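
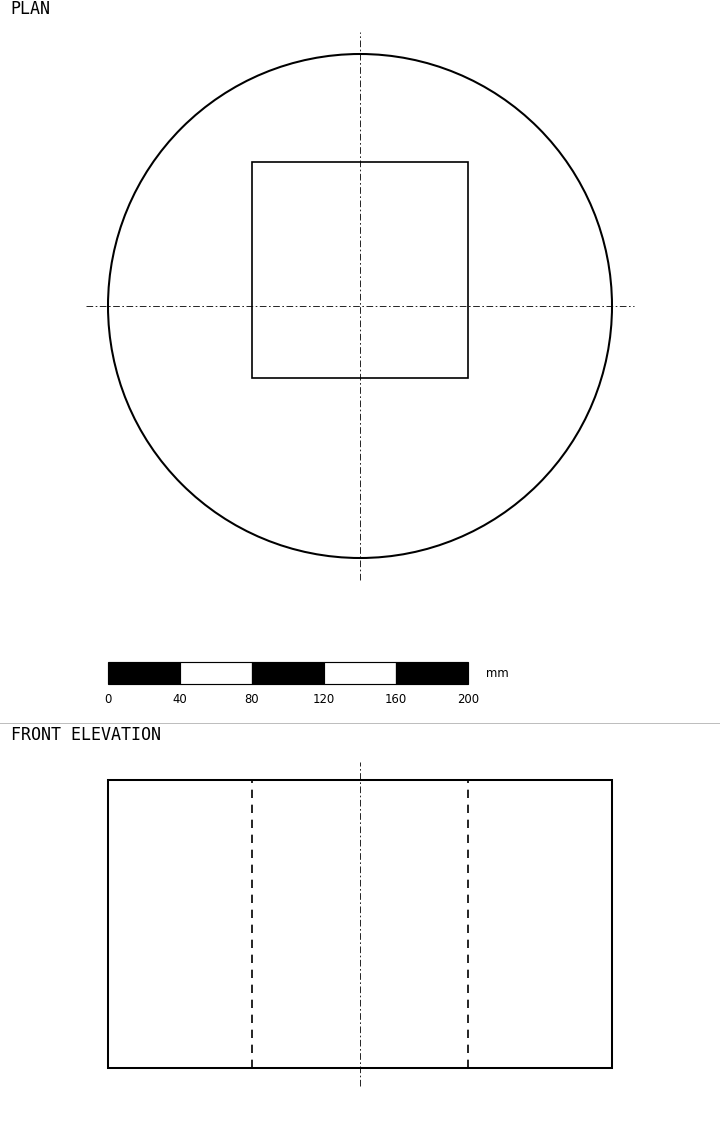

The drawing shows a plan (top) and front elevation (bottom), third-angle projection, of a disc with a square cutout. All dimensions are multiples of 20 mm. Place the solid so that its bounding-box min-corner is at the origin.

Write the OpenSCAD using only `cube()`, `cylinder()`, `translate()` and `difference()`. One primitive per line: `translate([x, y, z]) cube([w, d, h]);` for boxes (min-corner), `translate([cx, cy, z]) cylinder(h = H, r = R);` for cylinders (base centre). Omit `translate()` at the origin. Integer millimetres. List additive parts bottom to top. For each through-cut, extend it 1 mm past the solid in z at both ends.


difference() {
  translate([140, 140, 0]) cylinder(h = 160, r = 140);
  translate([80, 100, -1]) cube([120, 120, 162]);
}


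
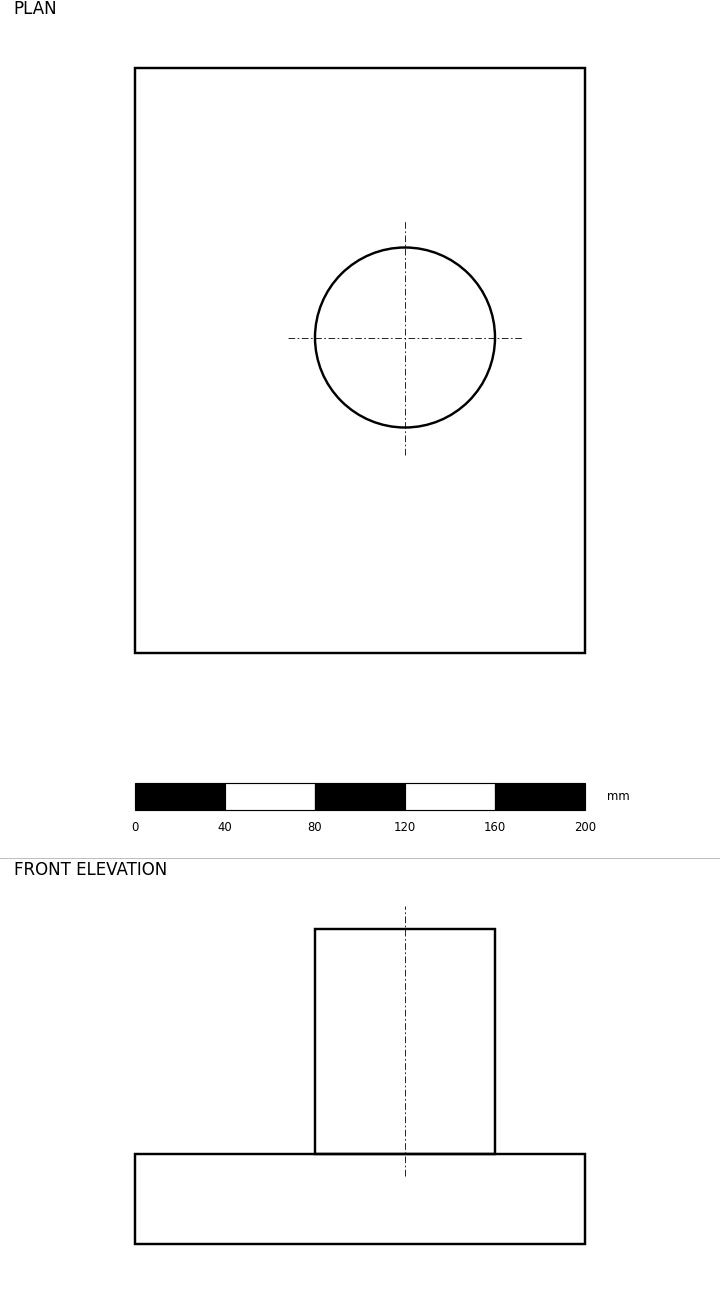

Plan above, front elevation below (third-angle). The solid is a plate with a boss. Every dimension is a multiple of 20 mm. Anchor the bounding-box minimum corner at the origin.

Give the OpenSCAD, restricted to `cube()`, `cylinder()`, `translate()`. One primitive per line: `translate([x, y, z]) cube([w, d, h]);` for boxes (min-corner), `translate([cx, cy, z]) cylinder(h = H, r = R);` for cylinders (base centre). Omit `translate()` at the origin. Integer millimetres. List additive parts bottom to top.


cube([200, 260, 40]);
translate([120, 140, 40]) cylinder(h = 100, r = 40);


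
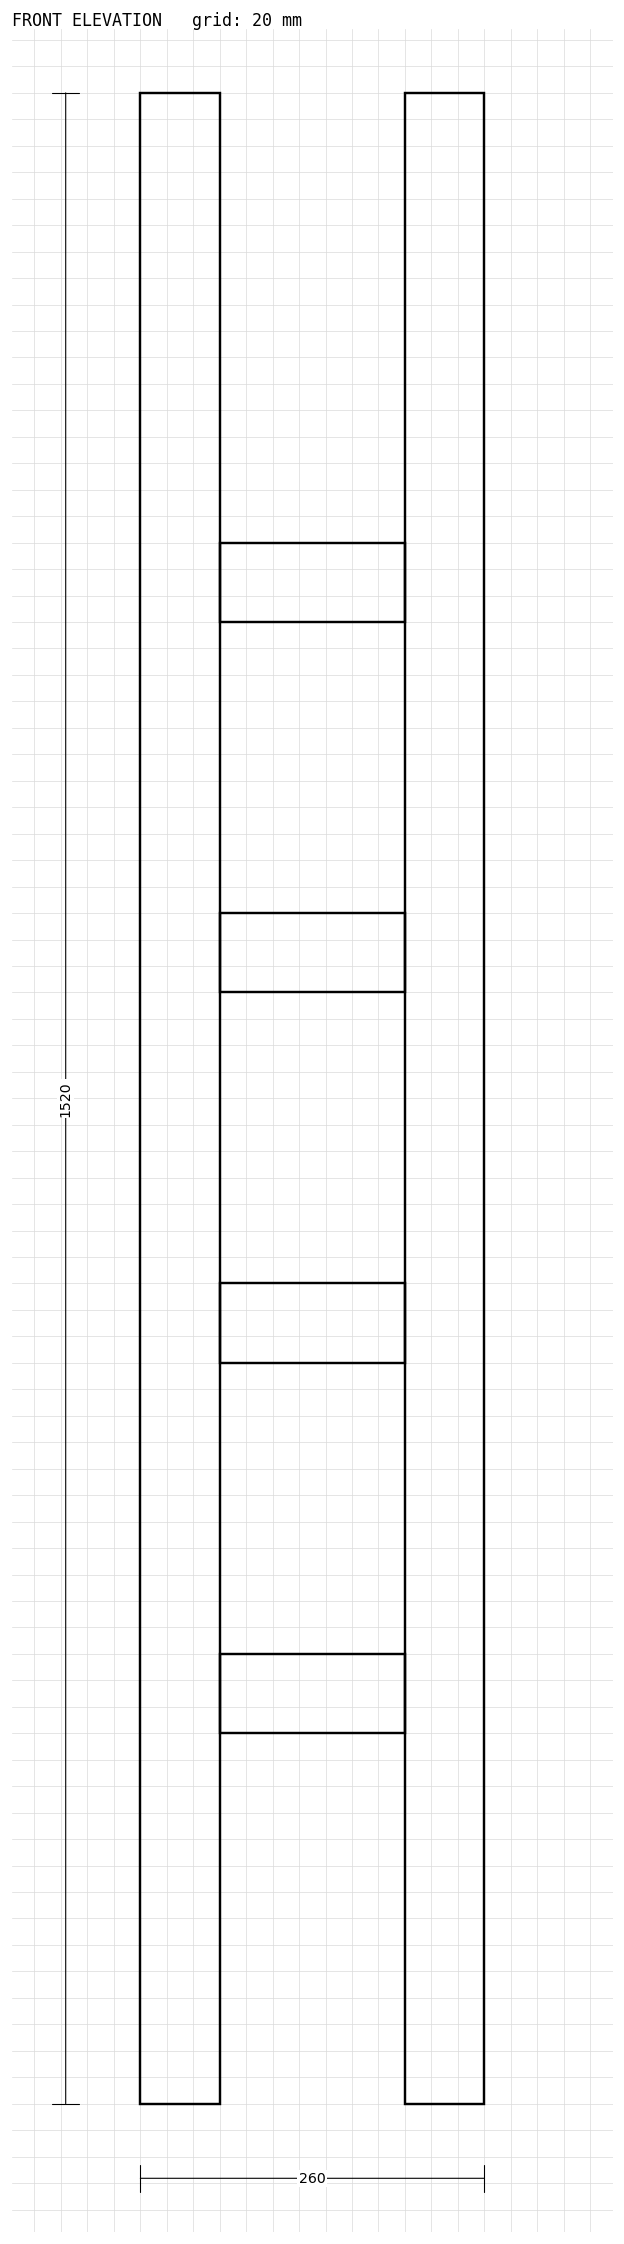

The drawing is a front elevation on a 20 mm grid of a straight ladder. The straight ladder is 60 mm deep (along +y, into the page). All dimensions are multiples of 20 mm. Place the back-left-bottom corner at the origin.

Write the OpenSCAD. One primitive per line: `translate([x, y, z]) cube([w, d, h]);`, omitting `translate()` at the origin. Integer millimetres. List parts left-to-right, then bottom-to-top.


cube([60, 60, 1520]);
translate([60, 0, 280]) cube([140, 60, 60]);
translate([60, 0, 560]) cube([140, 60, 60]);
translate([60, 0, 840]) cube([140, 60, 60]);
translate([60, 0, 1120]) cube([140, 60, 60]);
translate([200, 0, 0]) cube([60, 60, 1520]);


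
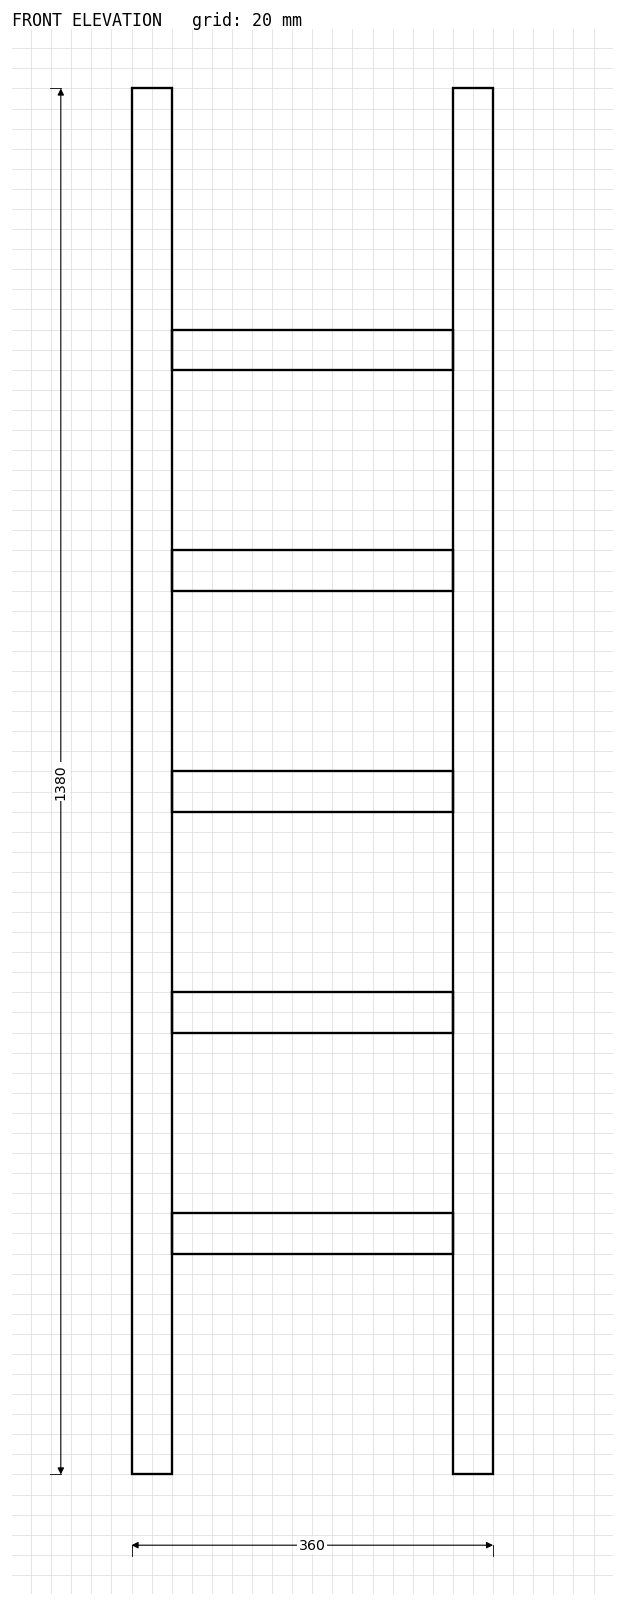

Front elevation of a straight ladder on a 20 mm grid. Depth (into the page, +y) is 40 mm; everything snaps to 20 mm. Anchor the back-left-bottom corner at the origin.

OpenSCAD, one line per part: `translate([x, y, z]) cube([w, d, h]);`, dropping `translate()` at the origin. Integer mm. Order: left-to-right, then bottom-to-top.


cube([40, 40, 1380]);
translate([40, 0, 220]) cube([280, 40, 40]);
translate([40, 0, 440]) cube([280, 40, 40]);
translate([40, 0, 660]) cube([280, 40, 40]);
translate([40, 0, 880]) cube([280, 40, 40]);
translate([40, 0, 1100]) cube([280, 40, 40]);
translate([320, 0, 0]) cube([40, 40, 1380]);


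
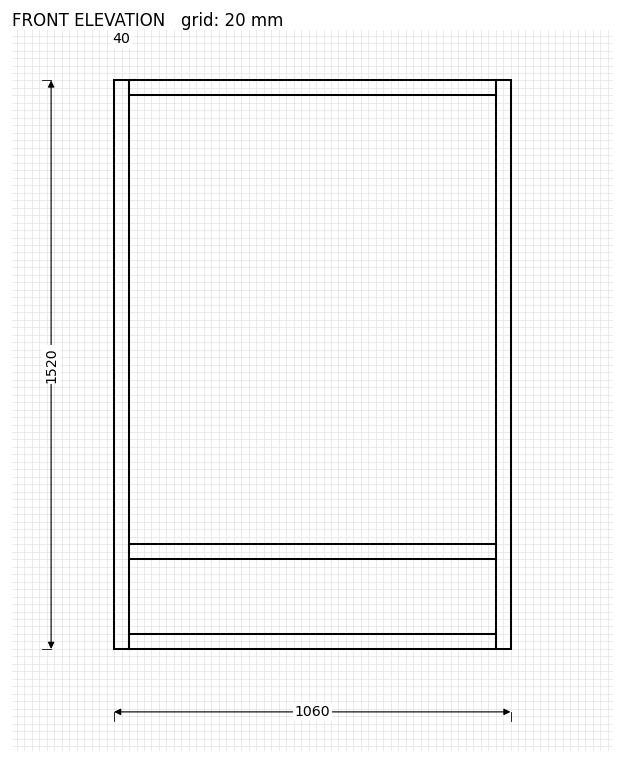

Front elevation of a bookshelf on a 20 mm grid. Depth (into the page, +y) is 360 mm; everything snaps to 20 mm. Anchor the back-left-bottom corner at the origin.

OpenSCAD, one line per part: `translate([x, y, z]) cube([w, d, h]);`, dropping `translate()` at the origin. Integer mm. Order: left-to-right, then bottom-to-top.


cube([40, 360, 1520]);
translate([40, 0, 0]) cube([980, 360, 40]);
translate([40, 0, 240]) cube([980, 360, 40]);
translate([40, 0, 1480]) cube([980, 360, 40]);
translate([1020, 0, 0]) cube([40, 360, 1520]);


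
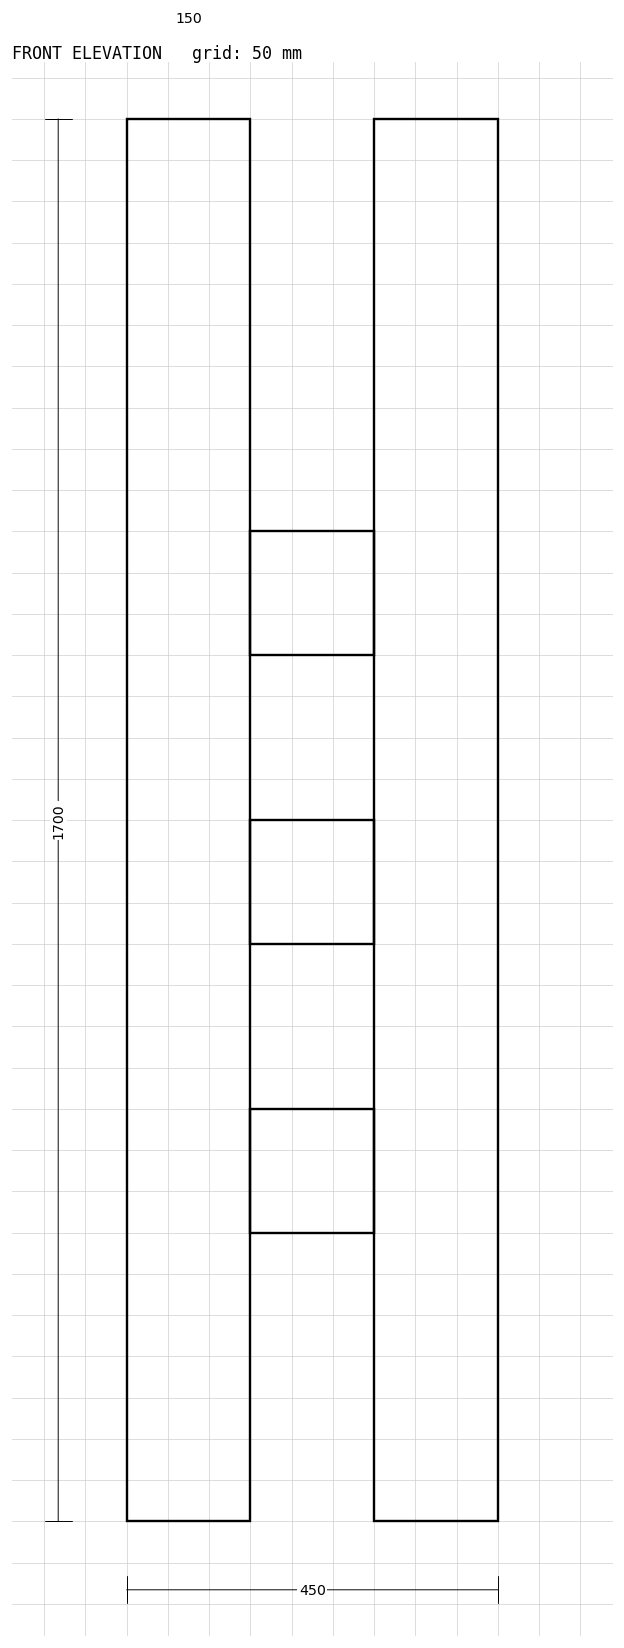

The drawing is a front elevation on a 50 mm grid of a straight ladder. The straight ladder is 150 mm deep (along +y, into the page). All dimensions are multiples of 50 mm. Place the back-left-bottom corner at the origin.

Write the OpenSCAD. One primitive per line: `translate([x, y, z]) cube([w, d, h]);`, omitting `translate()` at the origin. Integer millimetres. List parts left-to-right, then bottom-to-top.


cube([150, 150, 1700]);
translate([150, 0, 350]) cube([150, 150, 150]);
translate([150, 0, 700]) cube([150, 150, 150]);
translate([150, 0, 1050]) cube([150, 150, 150]);
translate([300, 0, 0]) cube([150, 150, 1700]);


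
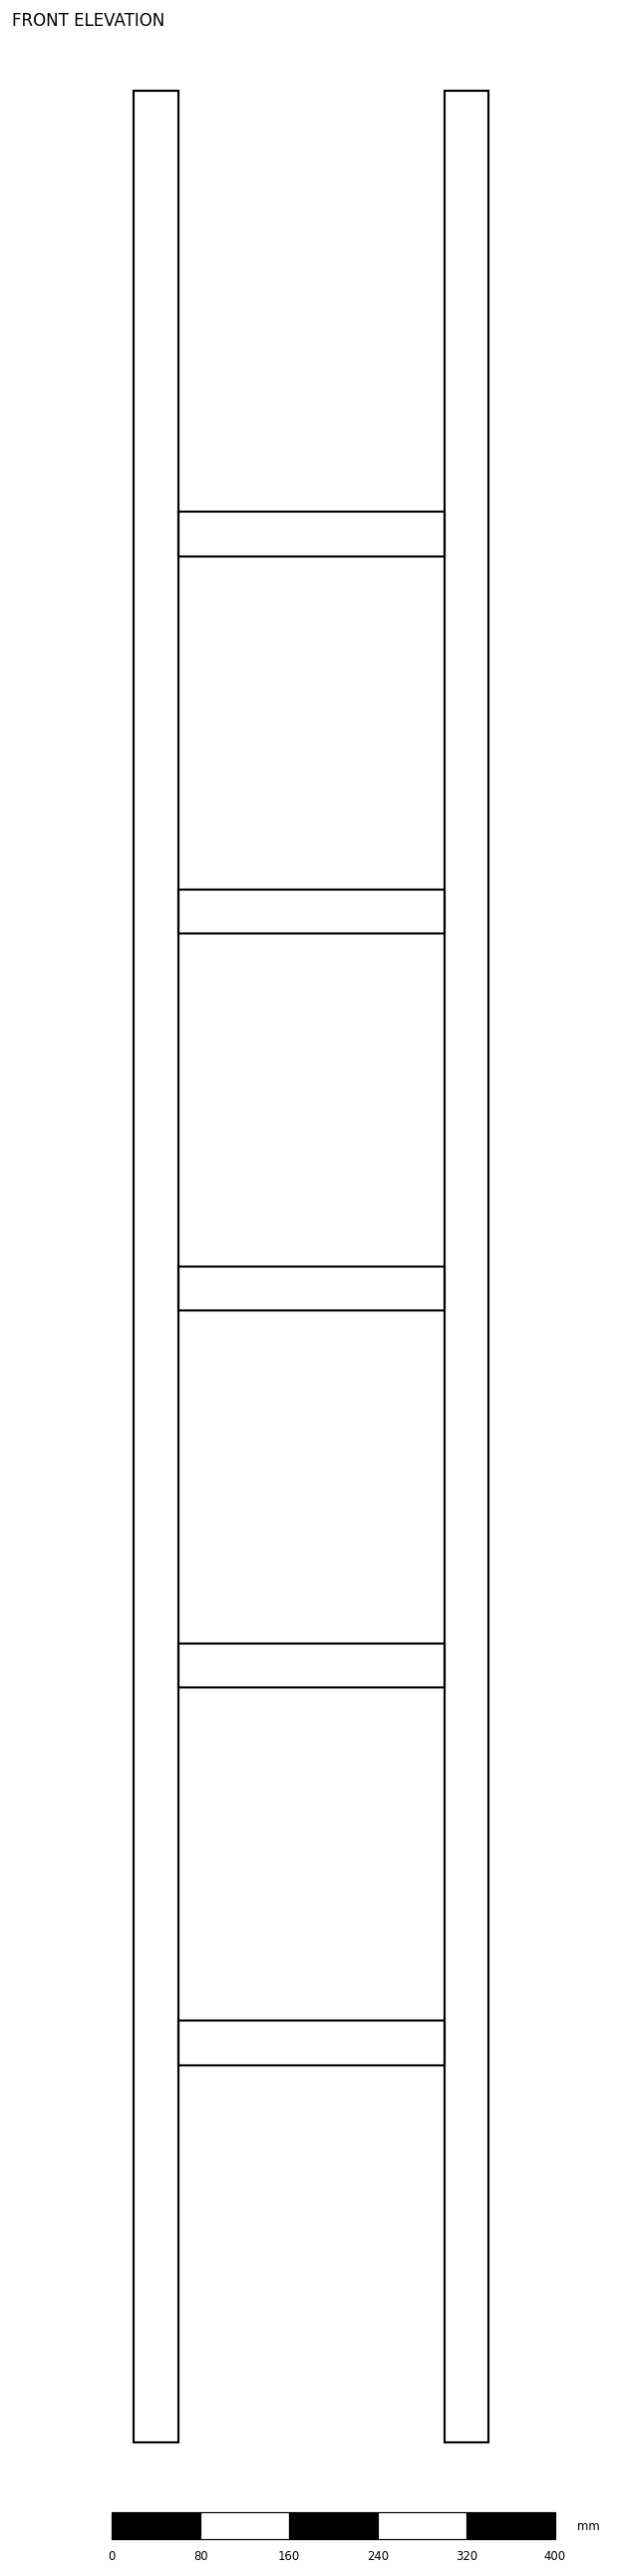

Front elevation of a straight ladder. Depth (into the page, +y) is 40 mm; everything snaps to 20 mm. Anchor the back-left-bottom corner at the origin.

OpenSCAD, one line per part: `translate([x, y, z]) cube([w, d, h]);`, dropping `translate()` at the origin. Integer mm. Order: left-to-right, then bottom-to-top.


cube([40, 40, 2120]);
translate([40, 0, 340]) cube([240, 40, 40]);
translate([40, 0, 680]) cube([240, 40, 40]);
translate([40, 0, 1020]) cube([240, 40, 40]);
translate([40, 0, 1360]) cube([240, 40, 40]);
translate([40, 0, 1700]) cube([240, 40, 40]);
translate([280, 0, 0]) cube([40, 40, 2120]);


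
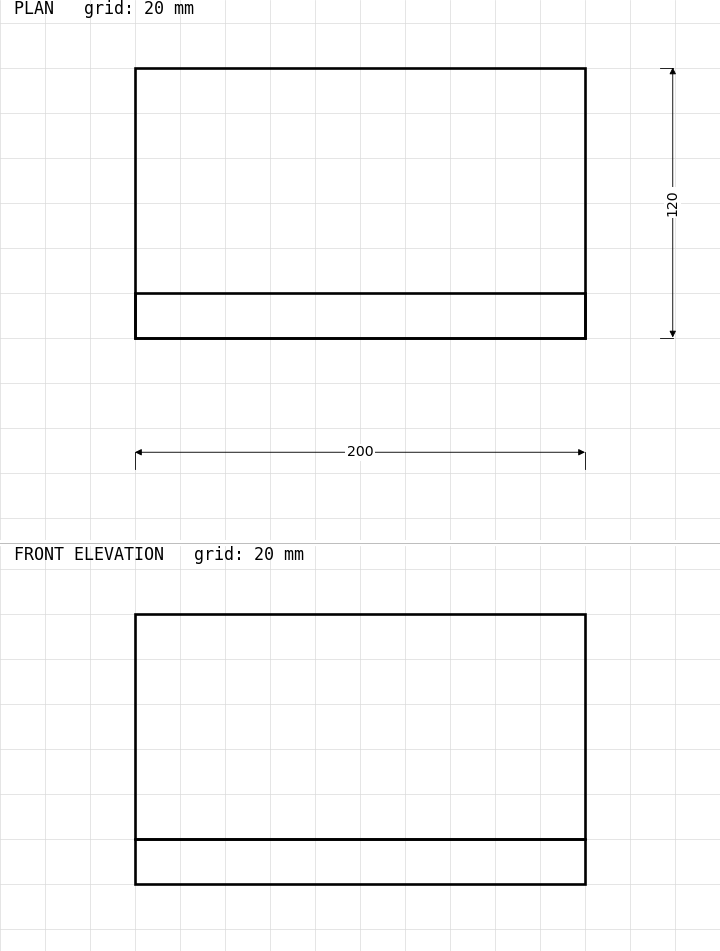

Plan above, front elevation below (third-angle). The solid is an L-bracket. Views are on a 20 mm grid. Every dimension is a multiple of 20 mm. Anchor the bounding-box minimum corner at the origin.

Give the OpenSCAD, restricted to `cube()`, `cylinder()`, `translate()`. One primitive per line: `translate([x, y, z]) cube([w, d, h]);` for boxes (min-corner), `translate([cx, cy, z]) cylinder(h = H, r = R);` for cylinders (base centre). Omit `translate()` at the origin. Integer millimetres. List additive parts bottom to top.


cube([200, 120, 20]);
translate([0, 0, 20]) cube([200, 20, 100]);


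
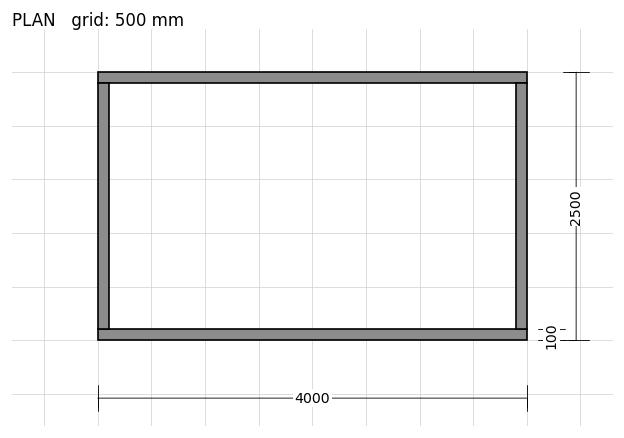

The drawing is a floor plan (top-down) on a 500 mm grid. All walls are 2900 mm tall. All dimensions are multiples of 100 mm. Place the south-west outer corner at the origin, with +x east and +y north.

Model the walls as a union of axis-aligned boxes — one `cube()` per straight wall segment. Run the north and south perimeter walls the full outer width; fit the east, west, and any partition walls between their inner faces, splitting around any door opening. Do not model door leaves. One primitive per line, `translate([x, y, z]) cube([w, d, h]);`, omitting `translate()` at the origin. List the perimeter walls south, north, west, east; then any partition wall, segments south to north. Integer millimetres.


cube([4000, 100, 2900]);
translate([0, 2400, 0]) cube([4000, 100, 2900]);
translate([0, 100, 0]) cube([100, 2300, 2900]);
translate([3900, 100, 0]) cube([100, 2300, 2900]);


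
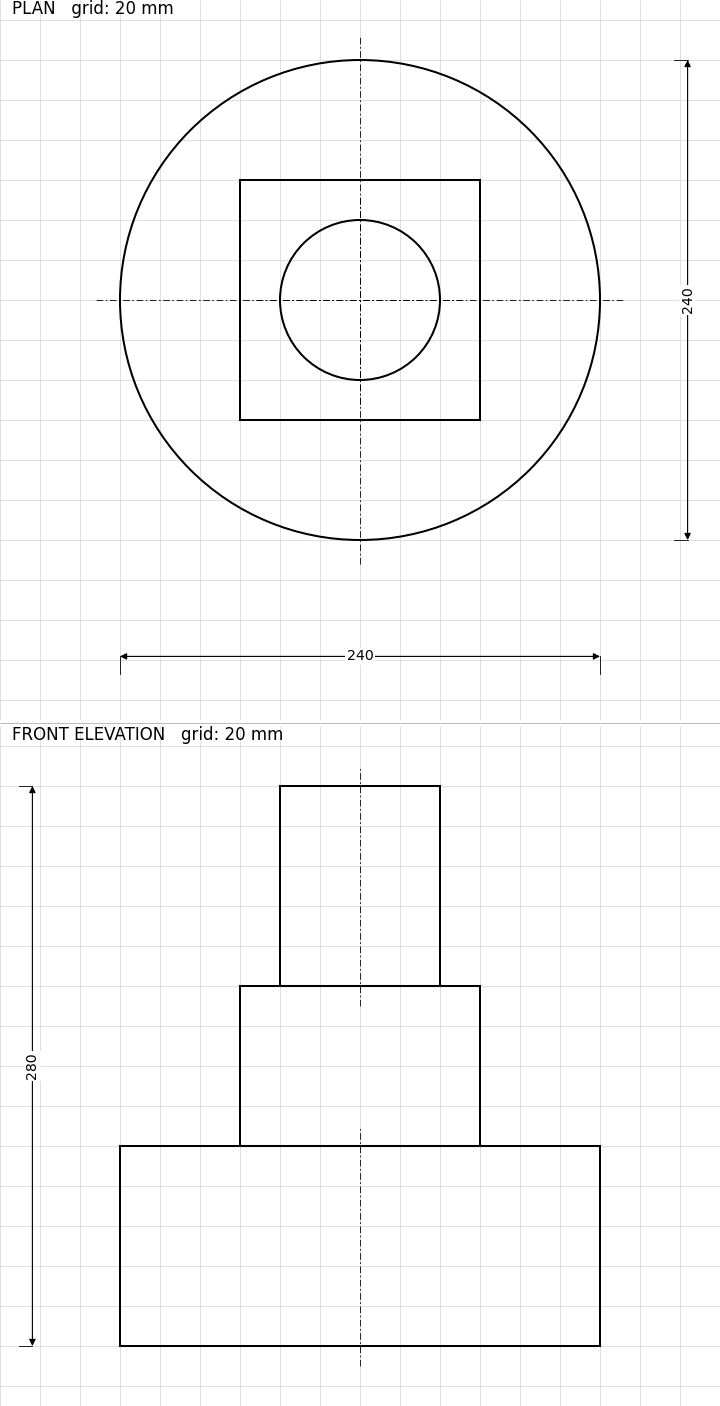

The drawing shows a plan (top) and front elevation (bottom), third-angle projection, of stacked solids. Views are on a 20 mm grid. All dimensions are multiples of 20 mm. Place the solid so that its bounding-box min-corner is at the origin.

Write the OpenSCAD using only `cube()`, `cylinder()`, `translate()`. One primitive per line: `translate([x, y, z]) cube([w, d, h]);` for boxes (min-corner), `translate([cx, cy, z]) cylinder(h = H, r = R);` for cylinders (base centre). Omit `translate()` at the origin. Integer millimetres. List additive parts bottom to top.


translate([120, 120, 0]) cylinder(h = 100, r = 120);
translate([60, 60, 100]) cube([120, 120, 80]);
translate([120, 120, 180]) cylinder(h = 100, r = 40);


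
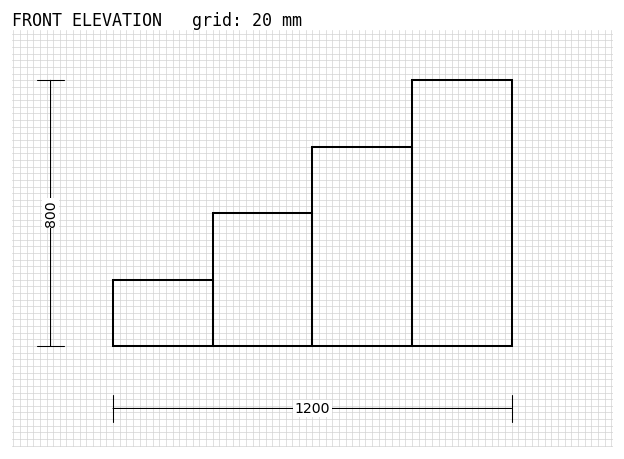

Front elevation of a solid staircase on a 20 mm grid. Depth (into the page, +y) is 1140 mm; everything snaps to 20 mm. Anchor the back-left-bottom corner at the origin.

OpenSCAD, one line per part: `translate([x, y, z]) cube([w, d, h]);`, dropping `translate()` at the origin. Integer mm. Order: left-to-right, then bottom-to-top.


cube([300, 1140, 200]);
translate([300, 0, 0]) cube([300, 1140, 400]);
translate([600, 0, 0]) cube([300, 1140, 600]);
translate([900, 0, 0]) cube([300, 1140, 800]);


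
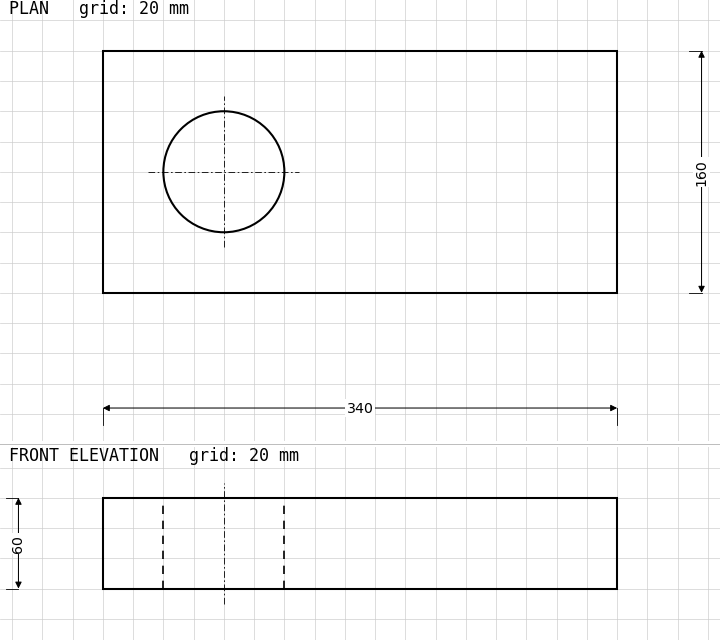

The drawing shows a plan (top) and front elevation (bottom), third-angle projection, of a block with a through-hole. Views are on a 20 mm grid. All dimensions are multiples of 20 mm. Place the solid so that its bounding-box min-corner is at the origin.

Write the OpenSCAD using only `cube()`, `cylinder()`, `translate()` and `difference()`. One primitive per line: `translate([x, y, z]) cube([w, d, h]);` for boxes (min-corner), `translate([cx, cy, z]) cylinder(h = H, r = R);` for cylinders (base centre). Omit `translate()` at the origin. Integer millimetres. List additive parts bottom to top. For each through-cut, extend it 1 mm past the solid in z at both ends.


difference() {
  cube([340, 160, 60]);
  translate([80, 80, -1]) cylinder(h = 62, r = 40);
}


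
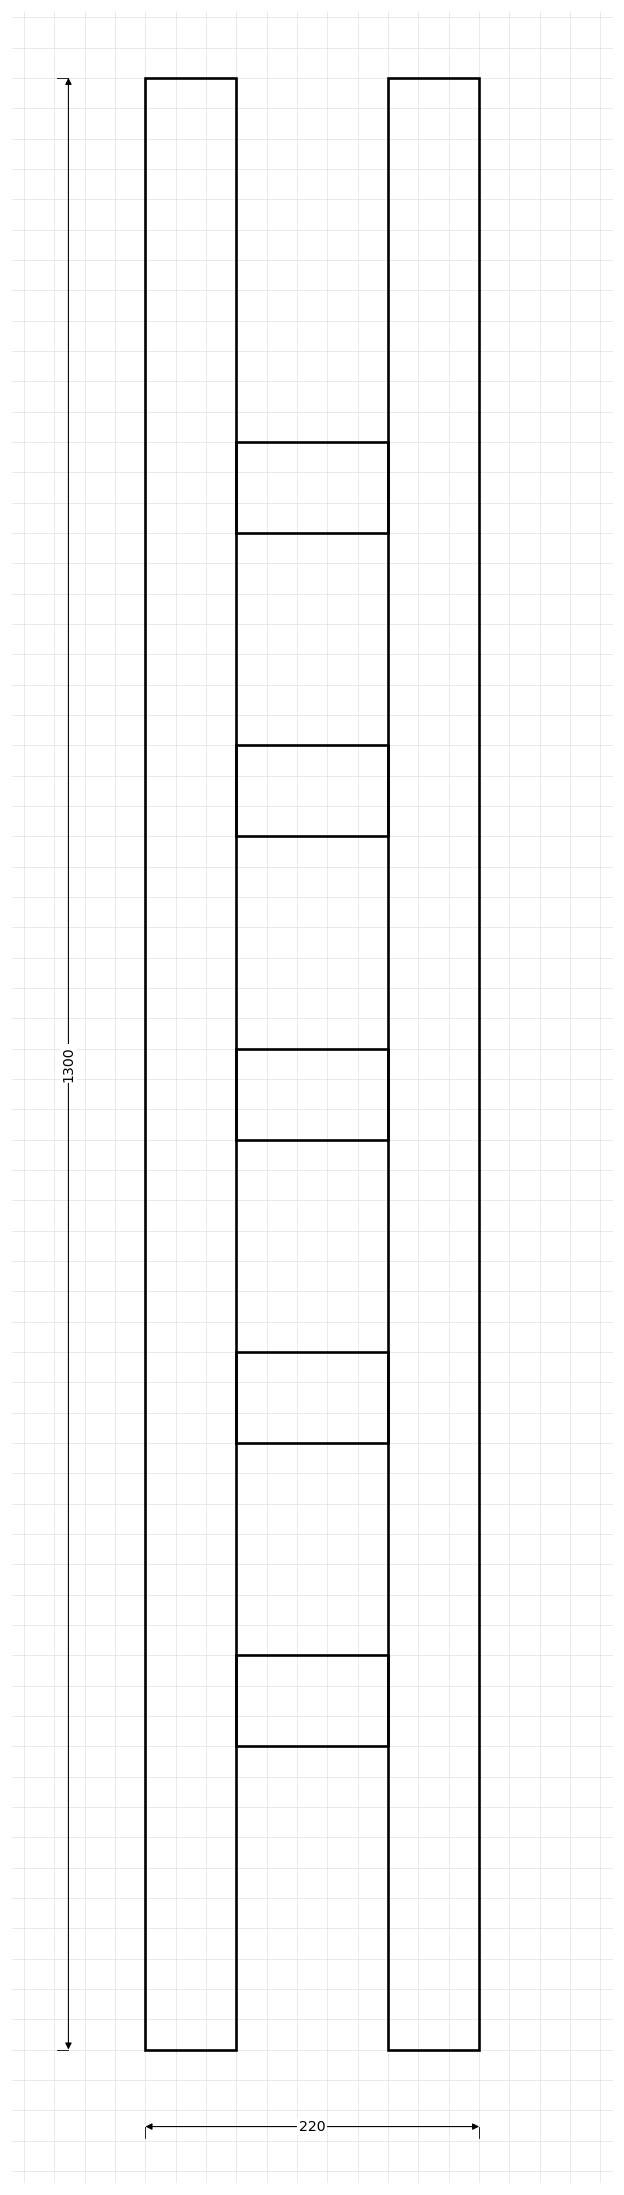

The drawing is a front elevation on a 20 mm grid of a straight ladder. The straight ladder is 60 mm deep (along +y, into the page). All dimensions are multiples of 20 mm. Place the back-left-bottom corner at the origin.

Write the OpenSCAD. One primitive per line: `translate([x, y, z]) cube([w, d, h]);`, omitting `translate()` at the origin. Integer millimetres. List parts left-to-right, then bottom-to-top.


cube([60, 60, 1300]);
translate([60, 0, 200]) cube([100, 60, 60]);
translate([60, 0, 400]) cube([100, 60, 60]);
translate([60, 0, 600]) cube([100, 60, 60]);
translate([60, 0, 800]) cube([100, 60, 60]);
translate([60, 0, 1000]) cube([100, 60, 60]);
translate([160, 0, 0]) cube([60, 60, 1300]);


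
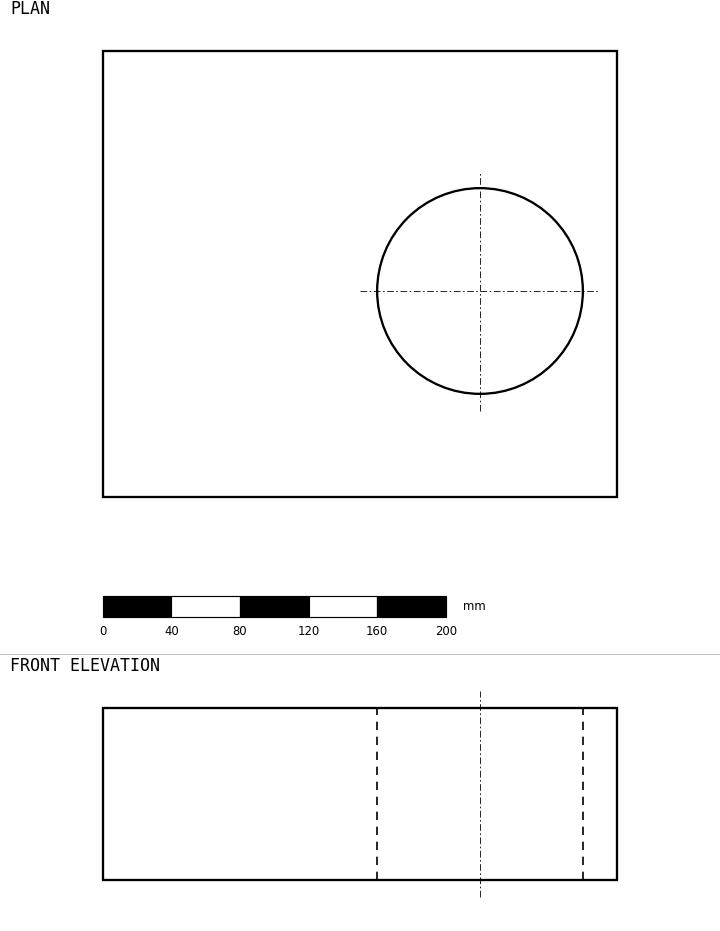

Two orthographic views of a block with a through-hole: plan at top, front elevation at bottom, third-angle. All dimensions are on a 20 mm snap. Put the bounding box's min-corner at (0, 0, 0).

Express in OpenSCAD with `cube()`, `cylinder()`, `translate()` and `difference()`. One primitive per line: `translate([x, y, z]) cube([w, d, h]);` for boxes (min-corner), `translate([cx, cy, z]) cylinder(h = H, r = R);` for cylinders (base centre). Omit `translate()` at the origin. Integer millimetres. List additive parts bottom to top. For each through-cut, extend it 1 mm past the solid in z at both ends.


difference() {
  cube([300, 260, 100]);
  translate([220, 120, -1]) cylinder(h = 102, r = 60);
}


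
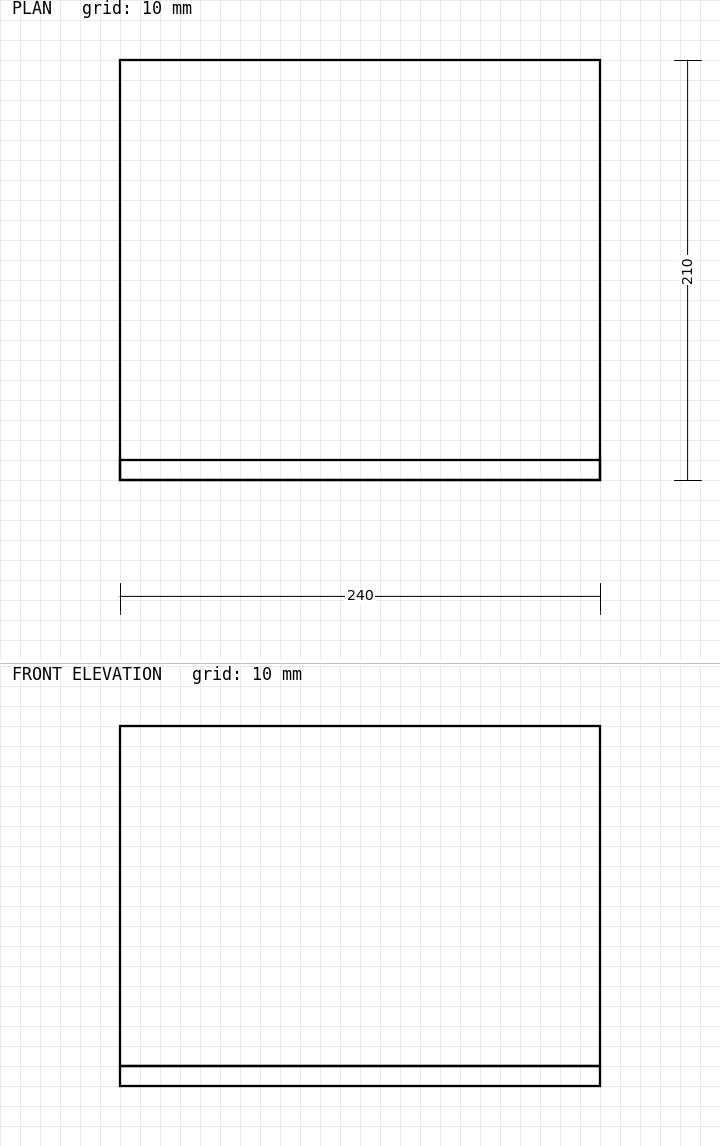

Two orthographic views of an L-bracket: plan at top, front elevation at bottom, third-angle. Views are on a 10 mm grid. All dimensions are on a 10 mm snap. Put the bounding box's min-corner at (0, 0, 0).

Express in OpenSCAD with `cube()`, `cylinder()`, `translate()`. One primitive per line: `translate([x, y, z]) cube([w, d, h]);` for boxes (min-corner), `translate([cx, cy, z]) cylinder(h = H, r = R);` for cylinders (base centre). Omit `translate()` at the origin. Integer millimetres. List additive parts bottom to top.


cube([240, 210, 10]);
translate([0, 0, 10]) cube([240, 10, 170]);


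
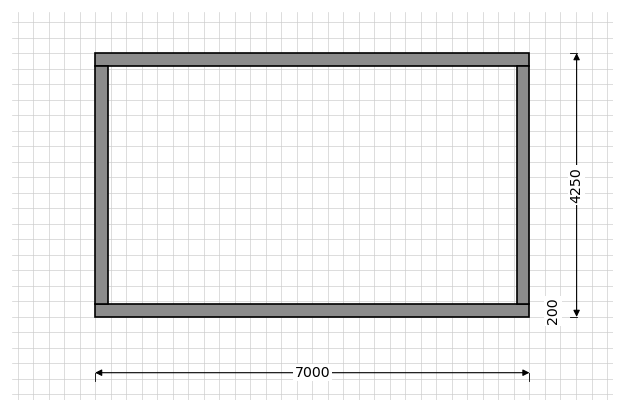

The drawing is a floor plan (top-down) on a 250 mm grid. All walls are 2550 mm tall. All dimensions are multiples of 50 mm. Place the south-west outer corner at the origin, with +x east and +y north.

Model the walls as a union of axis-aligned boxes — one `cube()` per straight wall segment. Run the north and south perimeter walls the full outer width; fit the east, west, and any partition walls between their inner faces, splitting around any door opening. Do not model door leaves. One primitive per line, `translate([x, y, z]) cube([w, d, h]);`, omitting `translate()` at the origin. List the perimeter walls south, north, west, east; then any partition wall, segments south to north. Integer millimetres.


cube([7000, 200, 2550]);
translate([0, 4050, 0]) cube([7000, 200, 2550]);
translate([0, 200, 0]) cube([200, 3850, 2550]);
translate([6800, 200, 0]) cube([200, 3850, 2550]);


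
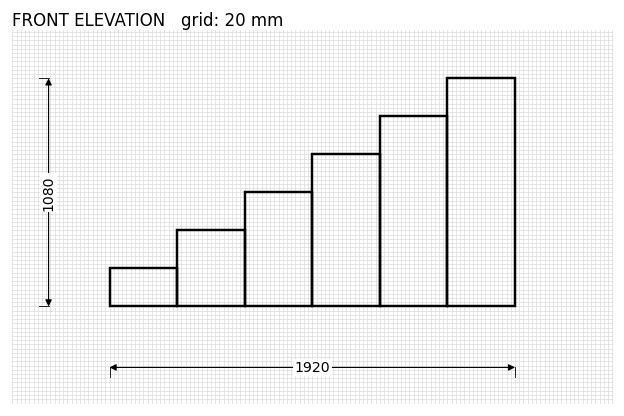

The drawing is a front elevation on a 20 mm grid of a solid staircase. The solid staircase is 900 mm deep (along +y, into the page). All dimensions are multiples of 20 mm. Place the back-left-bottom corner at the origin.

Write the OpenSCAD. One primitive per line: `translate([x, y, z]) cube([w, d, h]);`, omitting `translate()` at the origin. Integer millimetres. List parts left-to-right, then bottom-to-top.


cube([320, 900, 180]);
translate([320, 0, 0]) cube([320, 900, 360]);
translate([640, 0, 0]) cube([320, 900, 540]);
translate([960, 0, 0]) cube([320, 900, 720]);
translate([1280, 0, 0]) cube([320, 900, 900]);
translate([1600, 0, 0]) cube([320, 900, 1080]);


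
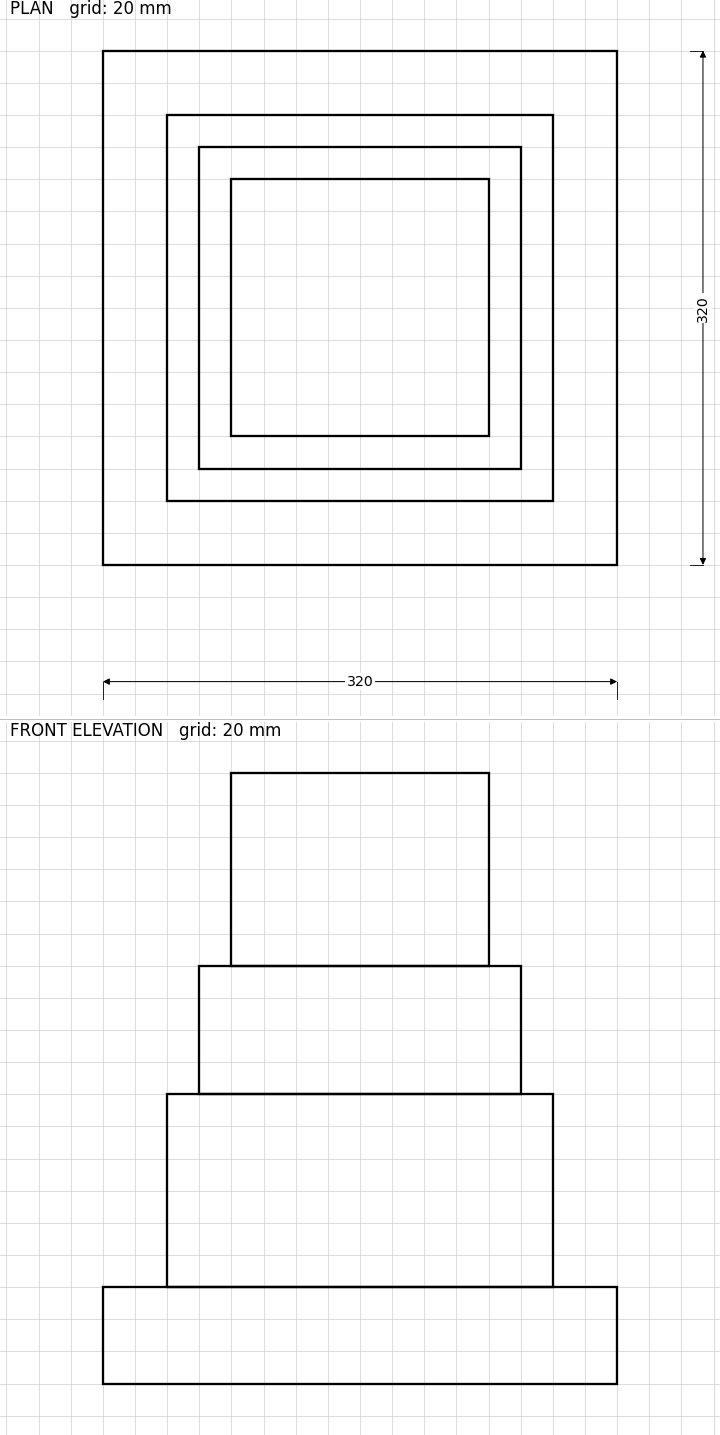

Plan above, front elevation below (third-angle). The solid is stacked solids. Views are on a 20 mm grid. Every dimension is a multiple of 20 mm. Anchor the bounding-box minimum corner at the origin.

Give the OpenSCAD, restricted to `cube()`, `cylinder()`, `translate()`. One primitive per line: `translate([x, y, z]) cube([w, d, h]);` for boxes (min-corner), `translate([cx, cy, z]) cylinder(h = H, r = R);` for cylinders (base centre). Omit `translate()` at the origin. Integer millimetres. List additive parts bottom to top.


cube([320, 320, 60]);
translate([40, 40, 60]) cube([240, 240, 120]);
translate([60, 60, 180]) cube([200, 200, 80]);
translate([80, 80, 260]) cube([160, 160, 120]);


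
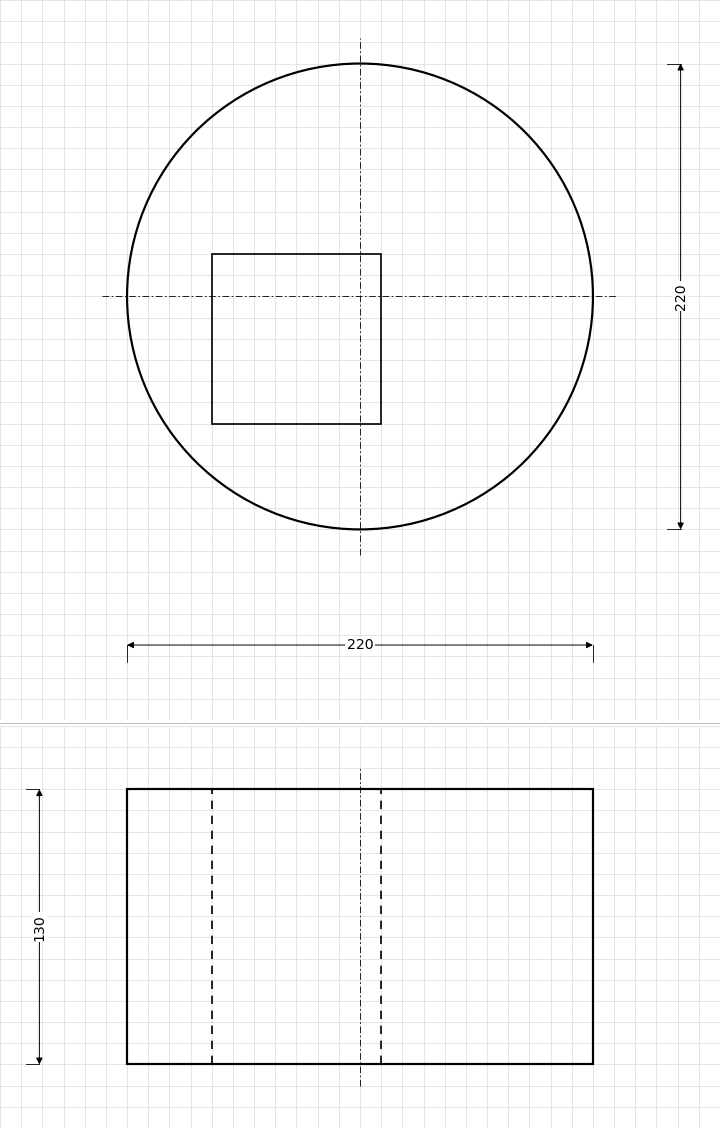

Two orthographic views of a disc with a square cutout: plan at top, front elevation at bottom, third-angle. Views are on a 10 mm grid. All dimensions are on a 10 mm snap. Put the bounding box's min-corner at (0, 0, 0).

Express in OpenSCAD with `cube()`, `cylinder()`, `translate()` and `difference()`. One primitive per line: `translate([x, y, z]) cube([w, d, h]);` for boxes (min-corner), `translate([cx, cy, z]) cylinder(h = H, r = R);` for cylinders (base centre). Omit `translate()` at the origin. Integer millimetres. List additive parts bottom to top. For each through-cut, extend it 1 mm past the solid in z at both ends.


difference() {
  translate([110, 110, 0]) cylinder(h = 130, r = 110);
  translate([40, 50, -1]) cube([80, 80, 132]);
}


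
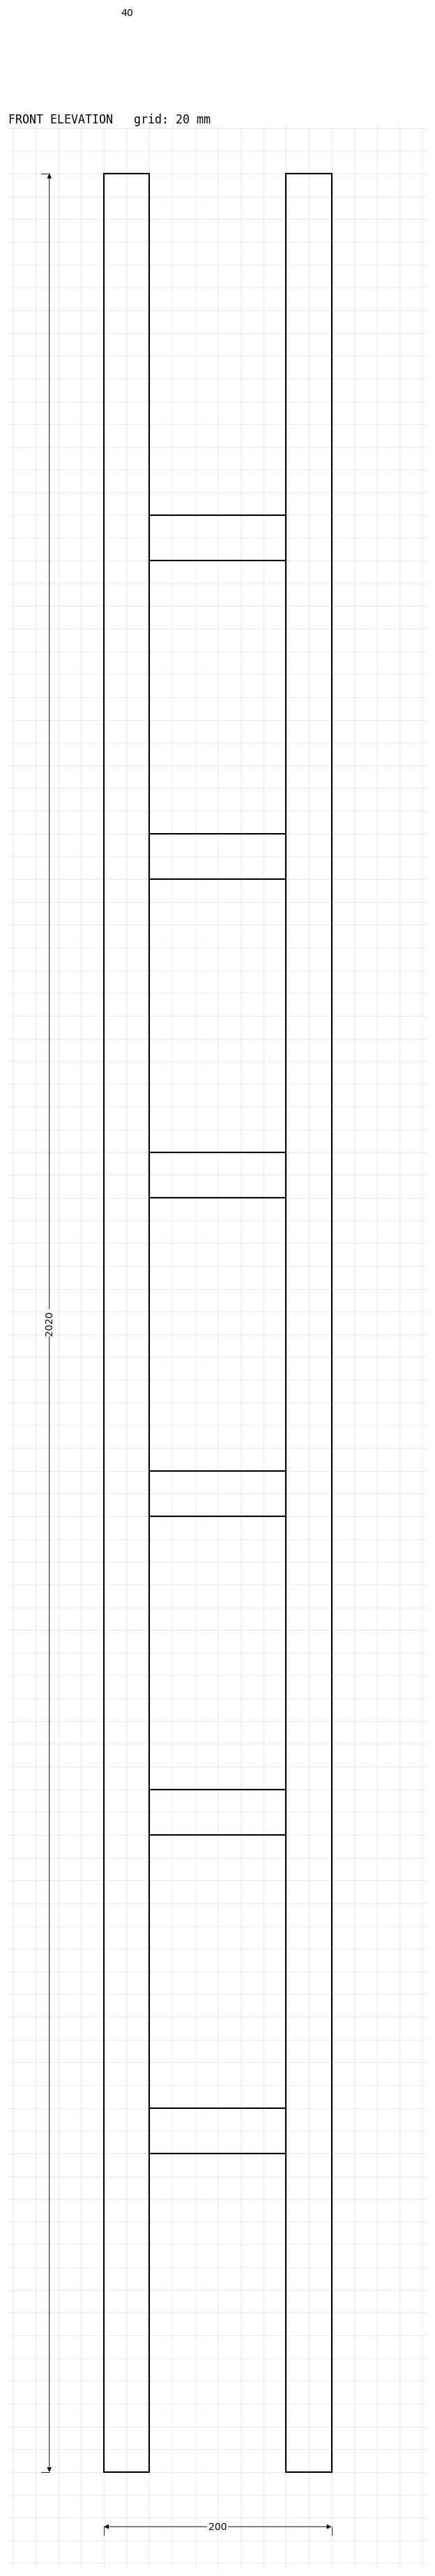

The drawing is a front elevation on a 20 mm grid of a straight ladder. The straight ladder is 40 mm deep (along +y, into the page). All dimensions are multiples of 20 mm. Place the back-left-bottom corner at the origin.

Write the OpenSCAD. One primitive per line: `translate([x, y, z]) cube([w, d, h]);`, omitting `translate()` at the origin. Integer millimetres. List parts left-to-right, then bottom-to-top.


cube([40, 40, 2020]);
translate([40, 0, 280]) cube([120, 40, 40]);
translate([40, 0, 560]) cube([120, 40, 40]);
translate([40, 0, 840]) cube([120, 40, 40]);
translate([40, 0, 1120]) cube([120, 40, 40]);
translate([40, 0, 1400]) cube([120, 40, 40]);
translate([40, 0, 1680]) cube([120, 40, 40]);
translate([160, 0, 0]) cube([40, 40, 2020]);


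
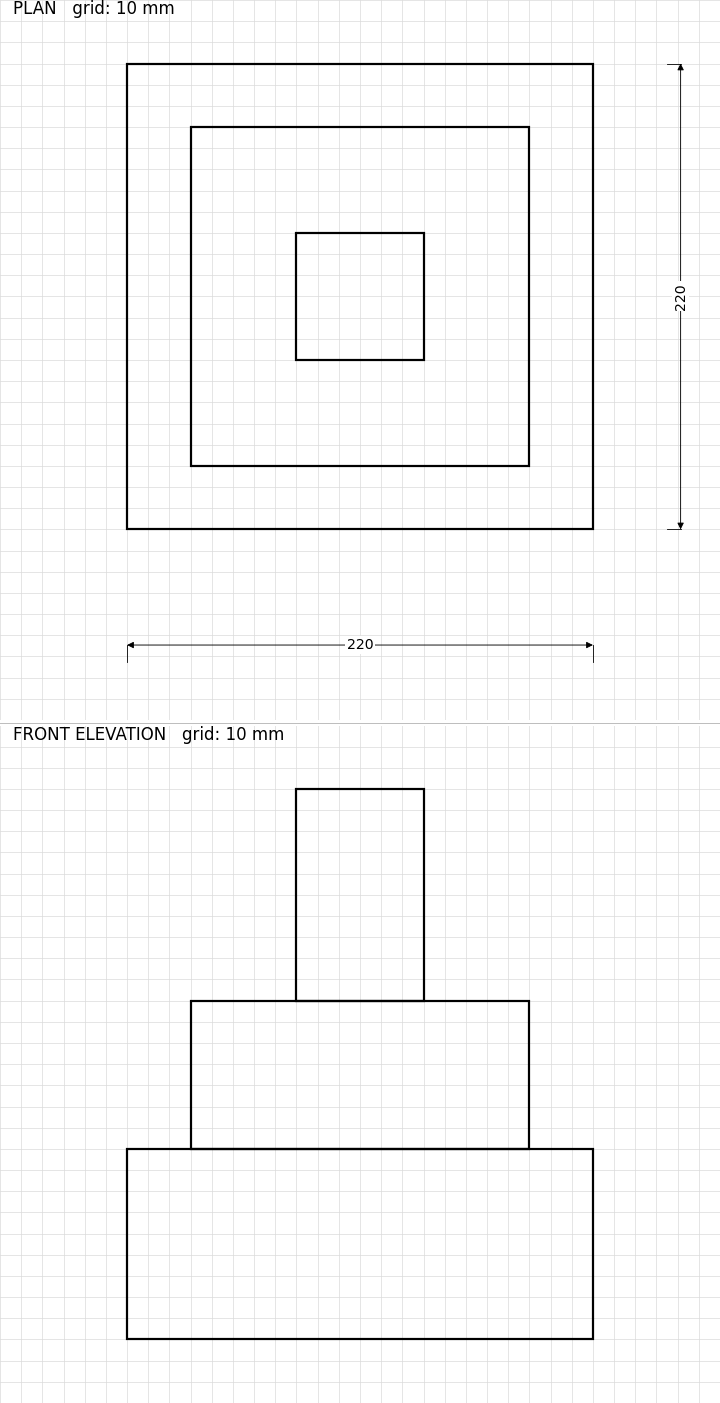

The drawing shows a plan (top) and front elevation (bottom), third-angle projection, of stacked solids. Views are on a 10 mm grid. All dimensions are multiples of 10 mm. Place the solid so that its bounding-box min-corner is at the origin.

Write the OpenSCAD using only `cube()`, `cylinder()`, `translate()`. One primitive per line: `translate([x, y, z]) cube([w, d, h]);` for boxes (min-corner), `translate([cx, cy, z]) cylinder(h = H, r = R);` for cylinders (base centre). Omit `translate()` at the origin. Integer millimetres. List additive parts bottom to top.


cube([220, 220, 90]);
translate([30, 30, 90]) cube([160, 160, 70]);
translate([80, 80, 160]) cube([60, 60, 100]);


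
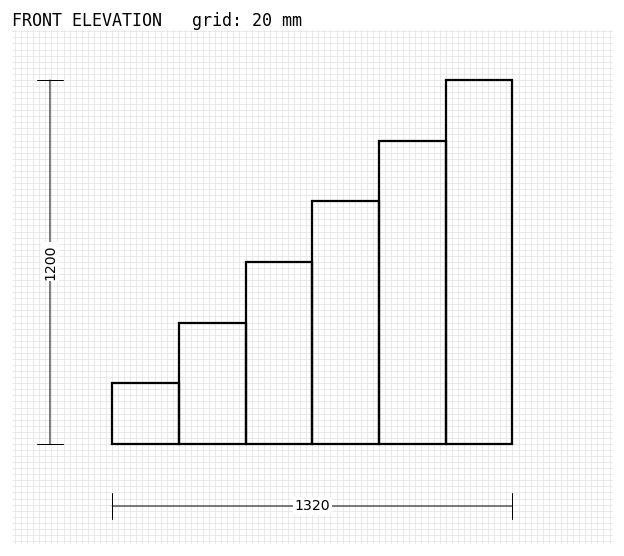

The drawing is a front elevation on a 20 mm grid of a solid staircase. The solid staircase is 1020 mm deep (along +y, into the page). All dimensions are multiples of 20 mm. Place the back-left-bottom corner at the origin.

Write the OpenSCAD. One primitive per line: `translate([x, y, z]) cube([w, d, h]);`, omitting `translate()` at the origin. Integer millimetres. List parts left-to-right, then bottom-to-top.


cube([220, 1020, 200]);
translate([220, 0, 0]) cube([220, 1020, 400]);
translate([440, 0, 0]) cube([220, 1020, 600]);
translate([660, 0, 0]) cube([220, 1020, 800]);
translate([880, 0, 0]) cube([220, 1020, 1000]);
translate([1100, 0, 0]) cube([220, 1020, 1200]);


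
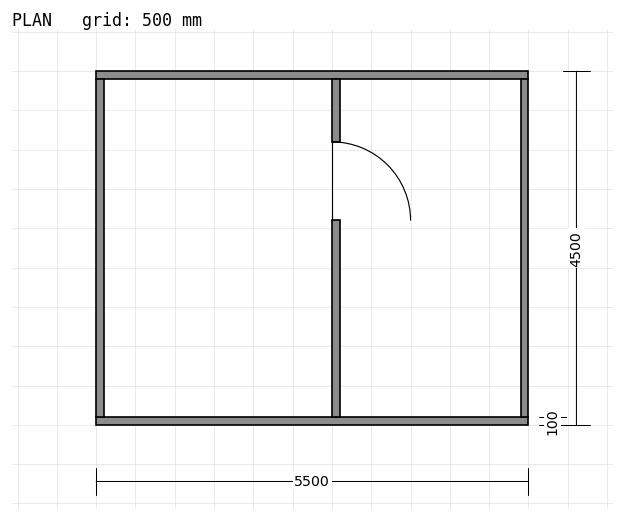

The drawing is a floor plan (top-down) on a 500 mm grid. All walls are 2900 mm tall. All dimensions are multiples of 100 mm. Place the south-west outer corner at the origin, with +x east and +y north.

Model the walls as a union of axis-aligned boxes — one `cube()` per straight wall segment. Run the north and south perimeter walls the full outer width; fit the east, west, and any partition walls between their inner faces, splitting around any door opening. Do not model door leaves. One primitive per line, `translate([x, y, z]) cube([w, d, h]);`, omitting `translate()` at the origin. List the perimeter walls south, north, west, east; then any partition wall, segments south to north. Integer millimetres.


cube([5500, 100, 2900]);
translate([0, 4400, 0]) cube([5500, 100, 2900]);
translate([0, 100, 0]) cube([100, 4300, 2900]);
translate([5400, 100, 0]) cube([100, 4300, 2900]);
translate([3000, 100, 0]) cube([100, 2500, 2900]);
translate([3000, 3600, 0]) cube([100, 800, 2900]);


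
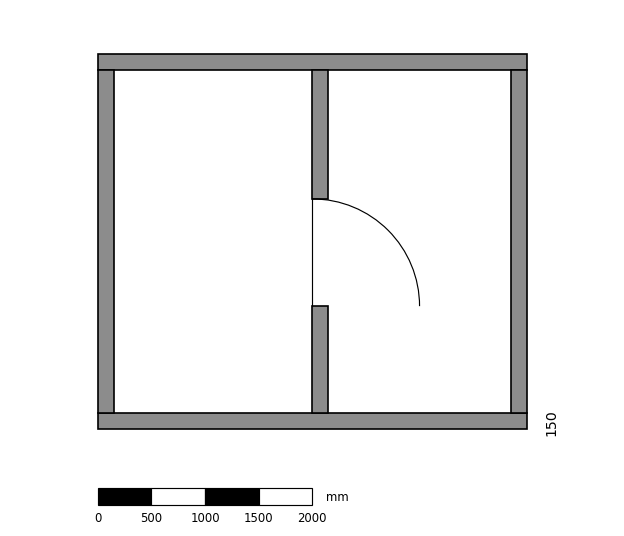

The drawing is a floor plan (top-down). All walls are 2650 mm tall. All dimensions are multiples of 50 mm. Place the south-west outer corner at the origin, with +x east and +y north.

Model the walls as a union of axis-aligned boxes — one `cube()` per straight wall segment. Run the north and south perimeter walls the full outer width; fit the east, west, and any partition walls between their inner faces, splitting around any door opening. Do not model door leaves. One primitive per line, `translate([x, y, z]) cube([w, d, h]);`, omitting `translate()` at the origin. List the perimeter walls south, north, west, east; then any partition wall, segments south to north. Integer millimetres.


cube([4000, 150, 2650]);
translate([0, 3350, 0]) cube([4000, 150, 2650]);
translate([0, 150, 0]) cube([150, 3200, 2650]);
translate([3850, 150, 0]) cube([150, 3200, 2650]);
translate([2000, 150, 0]) cube([150, 1000, 2650]);
translate([2000, 2150, 0]) cube([150, 1200, 2650]);


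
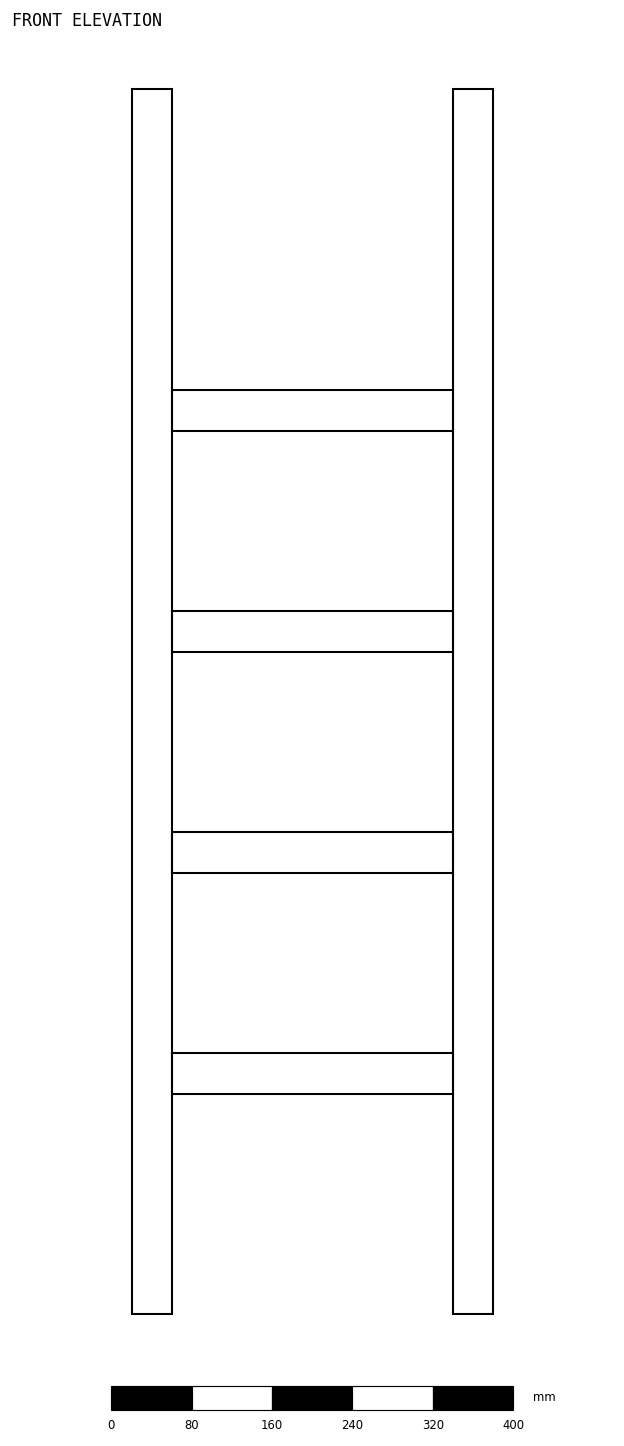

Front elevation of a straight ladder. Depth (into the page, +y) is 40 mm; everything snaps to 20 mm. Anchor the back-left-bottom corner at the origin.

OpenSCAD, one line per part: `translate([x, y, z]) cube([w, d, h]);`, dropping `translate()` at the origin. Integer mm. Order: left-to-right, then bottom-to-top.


cube([40, 40, 1220]);
translate([40, 0, 220]) cube([280, 40, 40]);
translate([40, 0, 440]) cube([280, 40, 40]);
translate([40, 0, 660]) cube([280, 40, 40]);
translate([40, 0, 880]) cube([280, 40, 40]);
translate([320, 0, 0]) cube([40, 40, 1220]);


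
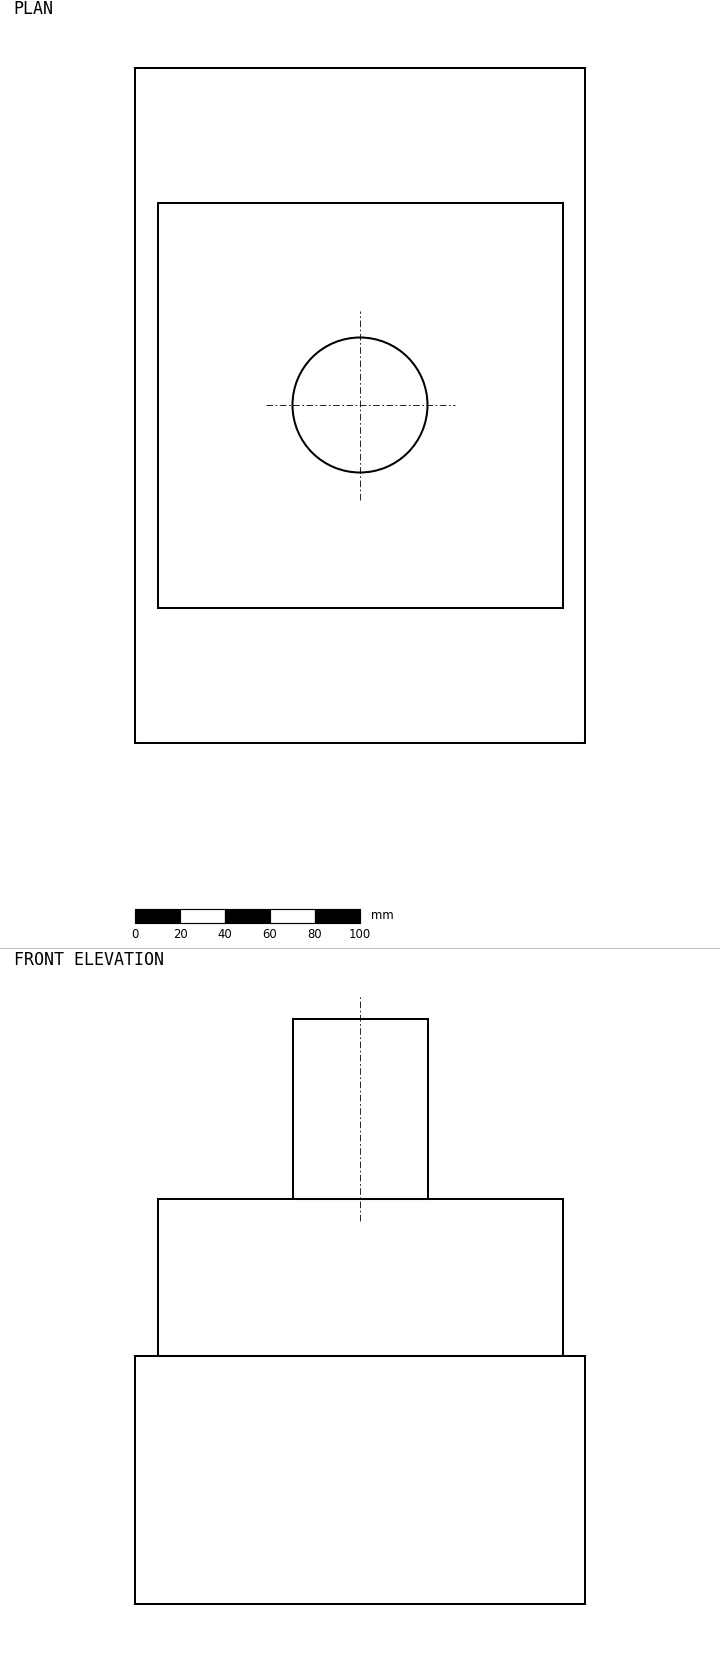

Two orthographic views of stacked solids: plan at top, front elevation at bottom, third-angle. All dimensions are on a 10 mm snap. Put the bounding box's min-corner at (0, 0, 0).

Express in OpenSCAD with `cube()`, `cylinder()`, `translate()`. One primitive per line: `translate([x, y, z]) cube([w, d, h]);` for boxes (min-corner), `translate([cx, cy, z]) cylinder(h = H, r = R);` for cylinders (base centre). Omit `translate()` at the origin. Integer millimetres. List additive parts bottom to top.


cube([200, 300, 110]);
translate([10, 60, 110]) cube([180, 180, 70]);
translate([100, 150, 180]) cylinder(h = 80, r = 30);


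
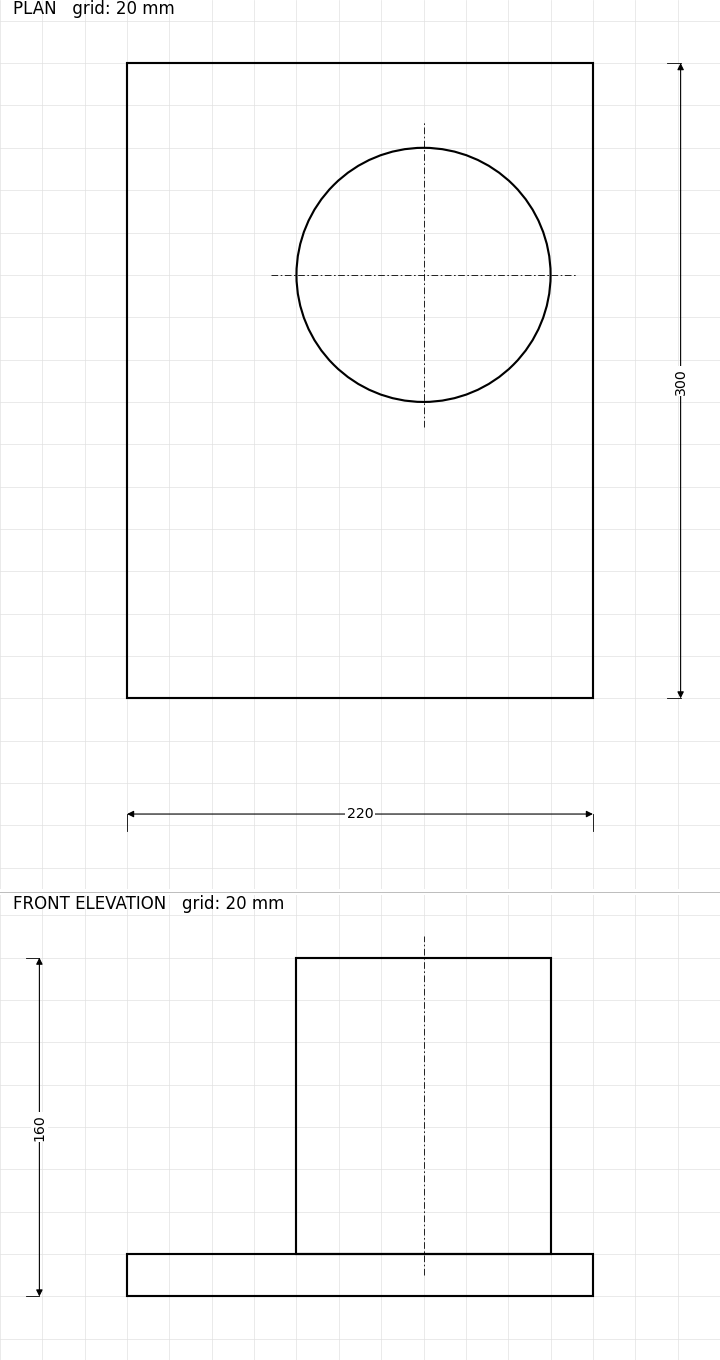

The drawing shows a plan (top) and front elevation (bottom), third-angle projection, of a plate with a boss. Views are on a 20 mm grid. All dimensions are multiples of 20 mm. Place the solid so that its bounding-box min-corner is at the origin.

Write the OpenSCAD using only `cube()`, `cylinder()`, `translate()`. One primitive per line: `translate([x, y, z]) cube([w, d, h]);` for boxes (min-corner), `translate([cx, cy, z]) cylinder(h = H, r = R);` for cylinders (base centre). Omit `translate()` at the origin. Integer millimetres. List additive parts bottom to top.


cube([220, 300, 20]);
translate([140, 200, 20]) cylinder(h = 140, r = 60);


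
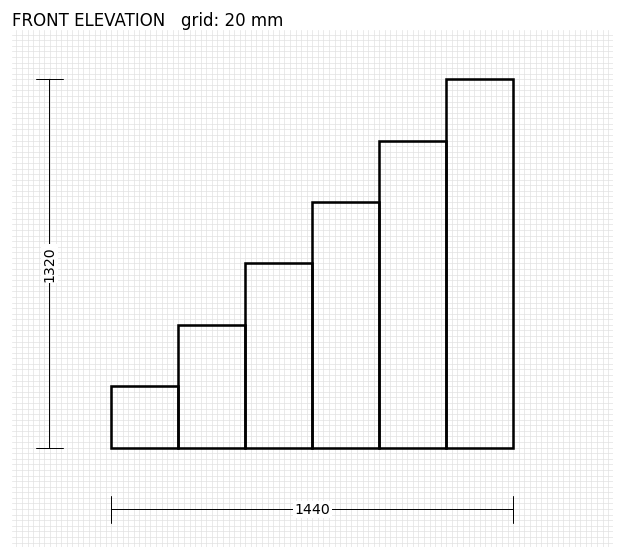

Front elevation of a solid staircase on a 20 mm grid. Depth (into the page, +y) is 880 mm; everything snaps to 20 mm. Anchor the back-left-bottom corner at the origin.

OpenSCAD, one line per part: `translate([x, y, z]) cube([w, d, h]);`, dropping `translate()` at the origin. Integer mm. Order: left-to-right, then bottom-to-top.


cube([240, 880, 220]);
translate([240, 0, 0]) cube([240, 880, 440]);
translate([480, 0, 0]) cube([240, 880, 660]);
translate([720, 0, 0]) cube([240, 880, 880]);
translate([960, 0, 0]) cube([240, 880, 1100]);
translate([1200, 0, 0]) cube([240, 880, 1320]);


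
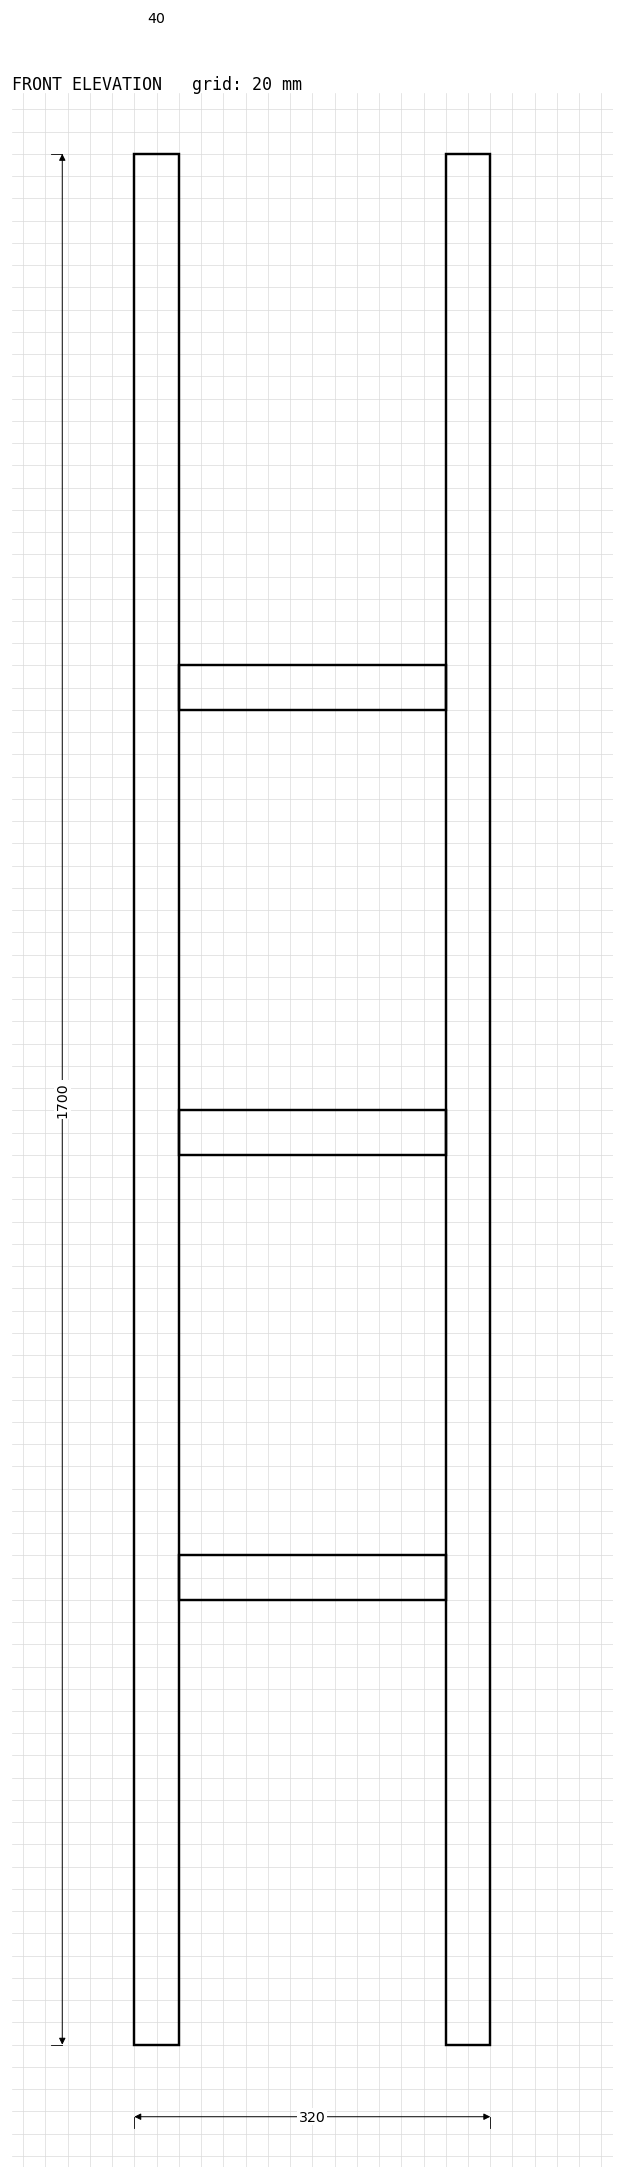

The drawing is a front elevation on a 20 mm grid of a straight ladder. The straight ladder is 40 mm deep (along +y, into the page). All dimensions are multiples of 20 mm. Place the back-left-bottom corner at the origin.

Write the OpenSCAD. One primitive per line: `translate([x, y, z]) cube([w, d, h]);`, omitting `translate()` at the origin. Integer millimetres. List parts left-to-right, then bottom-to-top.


cube([40, 40, 1700]);
translate([40, 0, 400]) cube([240, 40, 40]);
translate([40, 0, 800]) cube([240, 40, 40]);
translate([40, 0, 1200]) cube([240, 40, 40]);
translate([280, 0, 0]) cube([40, 40, 1700]);


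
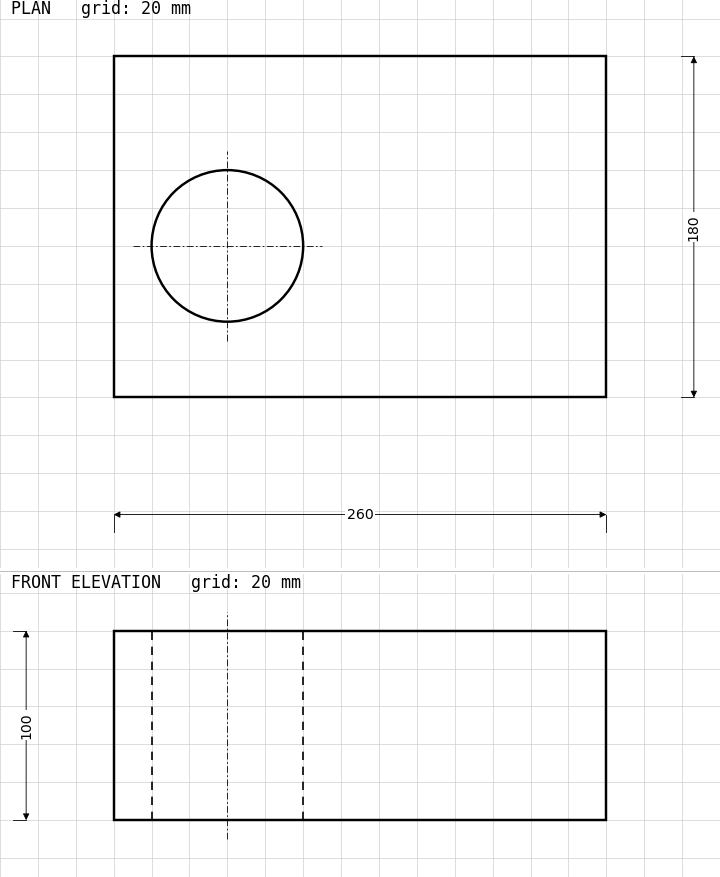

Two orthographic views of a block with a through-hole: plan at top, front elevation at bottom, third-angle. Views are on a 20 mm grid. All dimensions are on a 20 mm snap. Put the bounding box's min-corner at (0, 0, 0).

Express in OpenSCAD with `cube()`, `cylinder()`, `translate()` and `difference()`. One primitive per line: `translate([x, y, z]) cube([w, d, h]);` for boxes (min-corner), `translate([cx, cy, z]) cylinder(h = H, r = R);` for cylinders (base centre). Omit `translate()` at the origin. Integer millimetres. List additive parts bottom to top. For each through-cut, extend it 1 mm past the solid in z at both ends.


difference() {
  cube([260, 180, 100]);
  translate([60, 80, -1]) cylinder(h = 102, r = 40);
}
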